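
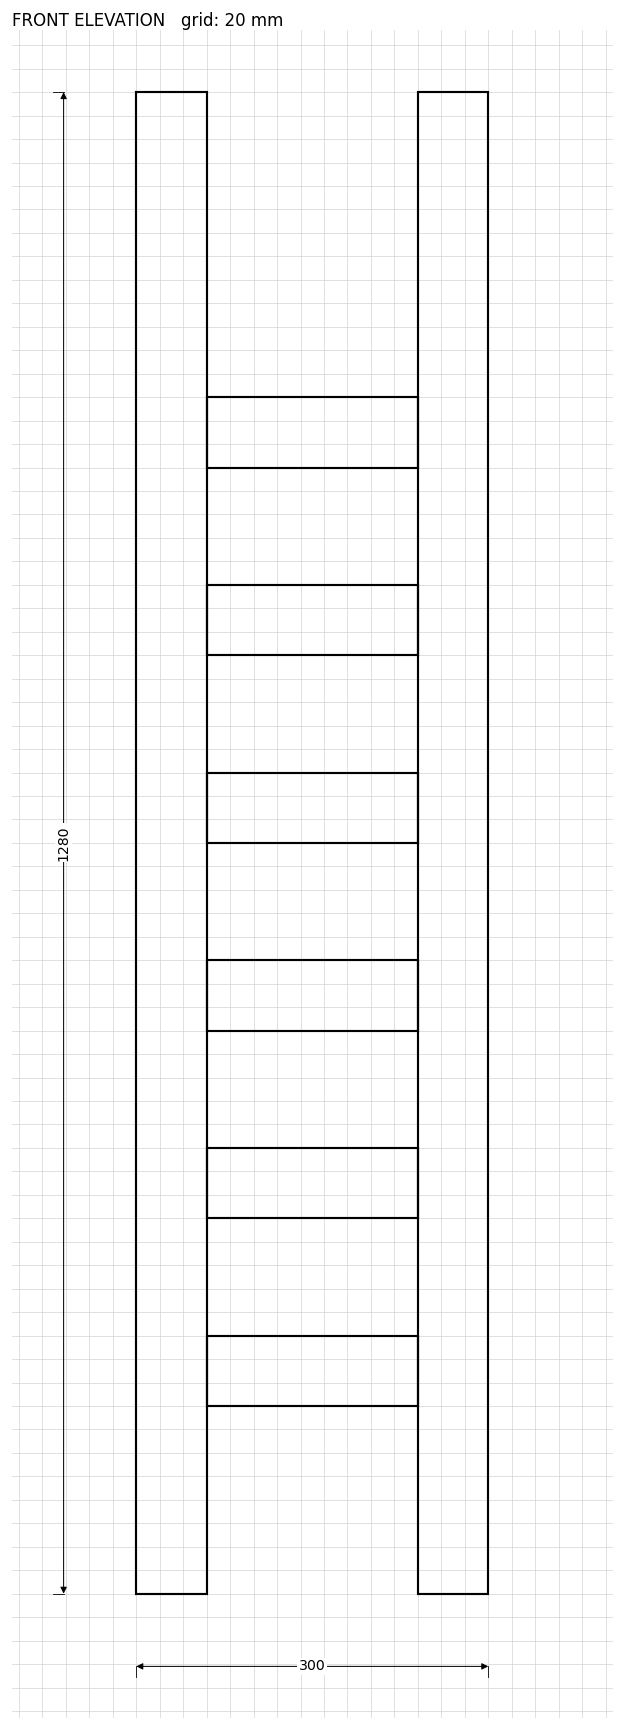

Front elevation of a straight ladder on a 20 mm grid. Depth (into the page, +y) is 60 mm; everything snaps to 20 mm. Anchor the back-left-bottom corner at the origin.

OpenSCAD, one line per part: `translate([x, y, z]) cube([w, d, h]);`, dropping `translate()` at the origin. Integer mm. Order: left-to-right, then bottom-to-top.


cube([60, 60, 1280]);
translate([60, 0, 160]) cube([180, 60, 60]);
translate([60, 0, 320]) cube([180, 60, 60]);
translate([60, 0, 480]) cube([180, 60, 60]);
translate([60, 0, 640]) cube([180, 60, 60]);
translate([60, 0, 800]) cube([180, 60, 60]);
translate([60, 0, 960]) cube([180, 60, 60]);
translate([240, 0, 0]) cube([60, 60, 1280]);


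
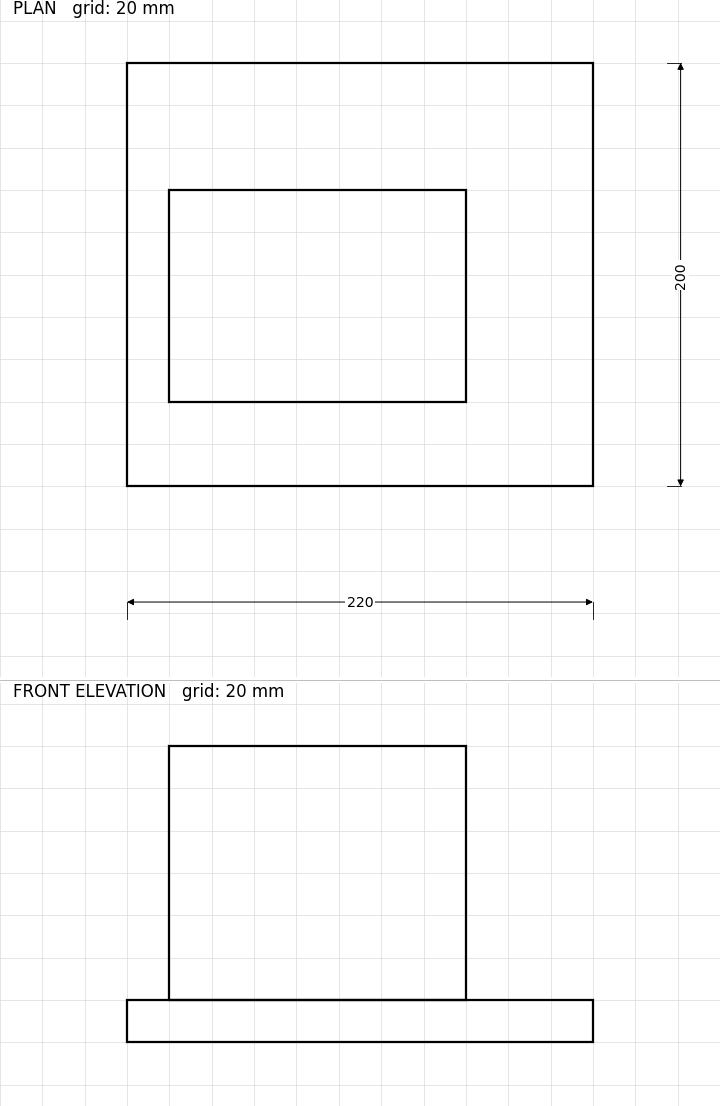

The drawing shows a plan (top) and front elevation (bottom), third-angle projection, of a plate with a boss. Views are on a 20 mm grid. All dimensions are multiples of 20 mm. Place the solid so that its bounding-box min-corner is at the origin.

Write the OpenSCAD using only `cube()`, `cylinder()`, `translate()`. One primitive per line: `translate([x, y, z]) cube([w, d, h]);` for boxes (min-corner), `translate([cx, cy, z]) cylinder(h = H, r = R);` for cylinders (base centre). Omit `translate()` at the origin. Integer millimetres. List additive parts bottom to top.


cube([220, 200, 20]);
translate([20, 40, 20]) cube([140, 100, 120]);


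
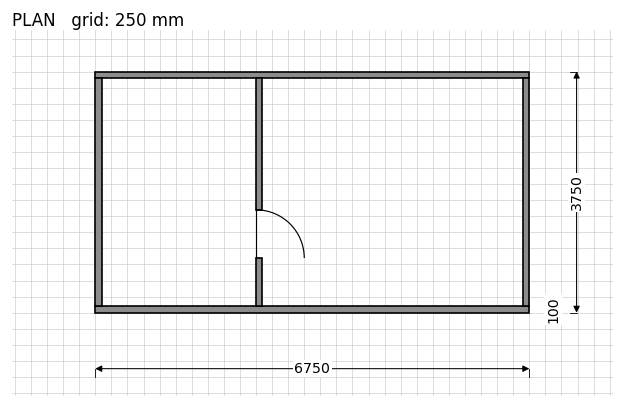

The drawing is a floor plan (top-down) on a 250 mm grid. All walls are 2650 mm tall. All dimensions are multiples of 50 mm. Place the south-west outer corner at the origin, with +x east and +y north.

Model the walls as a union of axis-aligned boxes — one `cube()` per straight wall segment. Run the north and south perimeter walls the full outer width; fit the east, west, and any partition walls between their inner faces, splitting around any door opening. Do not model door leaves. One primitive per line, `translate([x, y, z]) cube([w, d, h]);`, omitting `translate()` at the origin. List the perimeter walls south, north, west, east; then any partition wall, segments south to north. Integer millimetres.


cube([6750, 100, 2650]);
translate([0, 3650, 0]) cube([6750, 100, 2650]);
translate([0, 100, 0]) cube([100, 3550, 2650]);
translate([6650, 100, 0]) cube([100, 3550, 2650]);
translate([2500, 100, 0]) cube([100, 750, 2650]);
translate([2500, 1600, 0]) cube([100, 2050, 2650]);


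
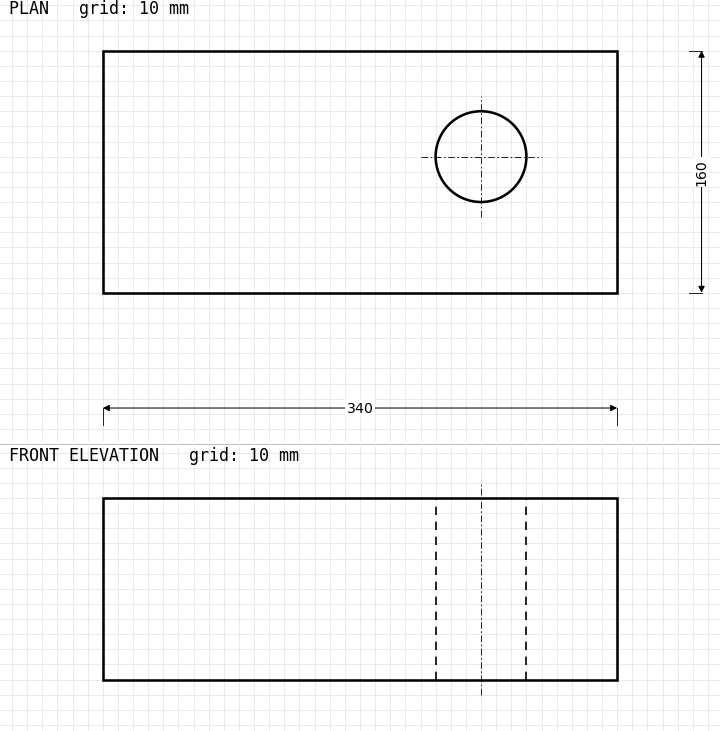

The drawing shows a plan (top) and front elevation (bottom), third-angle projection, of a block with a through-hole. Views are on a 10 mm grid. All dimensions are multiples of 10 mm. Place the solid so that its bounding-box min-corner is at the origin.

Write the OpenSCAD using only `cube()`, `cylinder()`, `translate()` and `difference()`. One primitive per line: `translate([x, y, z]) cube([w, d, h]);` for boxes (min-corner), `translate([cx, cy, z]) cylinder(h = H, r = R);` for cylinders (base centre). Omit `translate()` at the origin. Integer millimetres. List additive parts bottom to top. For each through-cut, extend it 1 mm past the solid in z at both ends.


difference() {
  cube([340, 160, 120]);
  translate([250, 90, -1]) cylinder(h = 122, r = 30);
}


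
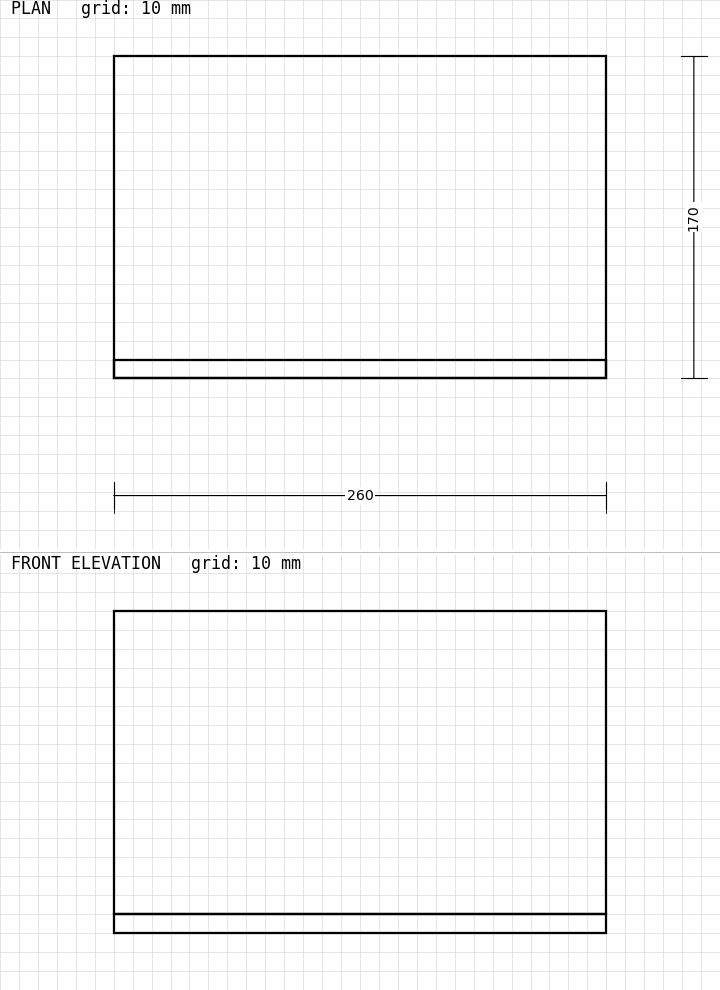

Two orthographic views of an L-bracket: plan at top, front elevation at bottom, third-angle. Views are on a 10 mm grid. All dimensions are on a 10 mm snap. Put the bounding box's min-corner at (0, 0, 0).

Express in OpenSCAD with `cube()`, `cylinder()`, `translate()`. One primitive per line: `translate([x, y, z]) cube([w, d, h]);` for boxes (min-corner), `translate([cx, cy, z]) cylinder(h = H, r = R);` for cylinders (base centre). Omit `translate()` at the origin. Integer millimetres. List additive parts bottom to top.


cube([260, 170, 10]);
translate([0, 0, 10]) cube([260, 10, 160]);


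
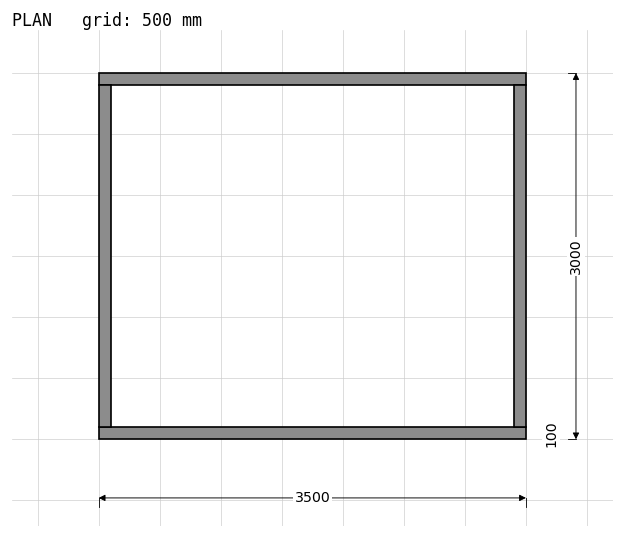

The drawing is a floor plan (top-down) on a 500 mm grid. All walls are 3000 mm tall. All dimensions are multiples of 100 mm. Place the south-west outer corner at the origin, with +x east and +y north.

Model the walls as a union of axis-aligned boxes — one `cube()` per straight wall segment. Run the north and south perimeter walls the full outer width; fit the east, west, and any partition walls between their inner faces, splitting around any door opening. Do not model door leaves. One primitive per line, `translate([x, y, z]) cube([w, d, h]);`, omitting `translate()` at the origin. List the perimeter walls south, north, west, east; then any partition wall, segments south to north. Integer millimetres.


cube([3500, 100, 3000]);
translate([0, 2900, 0]) cube([3500, 100, 3000]);
translate([0, 100, 0]) cube([100, 2800, 3000]);
translate([3400, 100, 0]) cube([100, 2800, 3000]);


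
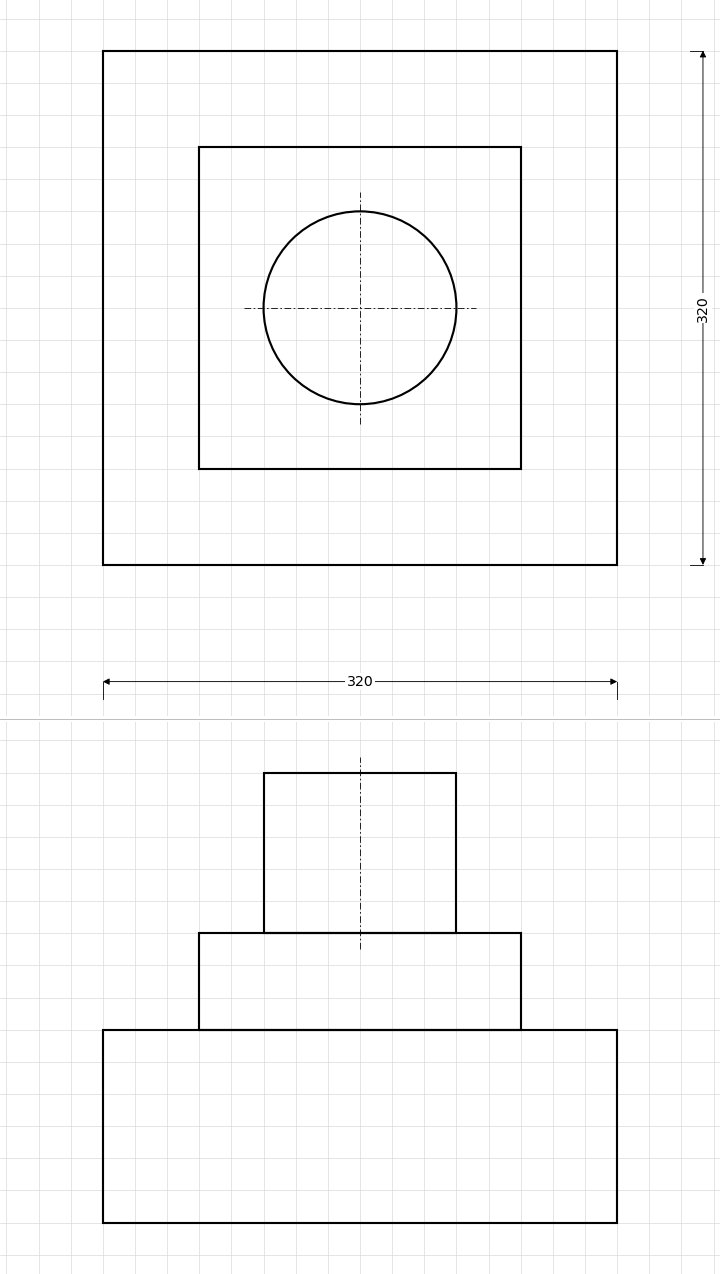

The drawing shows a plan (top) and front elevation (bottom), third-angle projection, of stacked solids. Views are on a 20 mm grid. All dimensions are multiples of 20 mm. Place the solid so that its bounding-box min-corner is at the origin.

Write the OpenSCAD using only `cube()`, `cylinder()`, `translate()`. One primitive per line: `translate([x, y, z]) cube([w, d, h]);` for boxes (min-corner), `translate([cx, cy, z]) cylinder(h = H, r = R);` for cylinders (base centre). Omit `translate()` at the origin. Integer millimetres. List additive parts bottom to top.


cube([320, 320, 120]);
translate([60, 60, 120]) cube([200, 200, 60]);
translate([160, 160, 180]) cylinder(h = 100, r = 60);


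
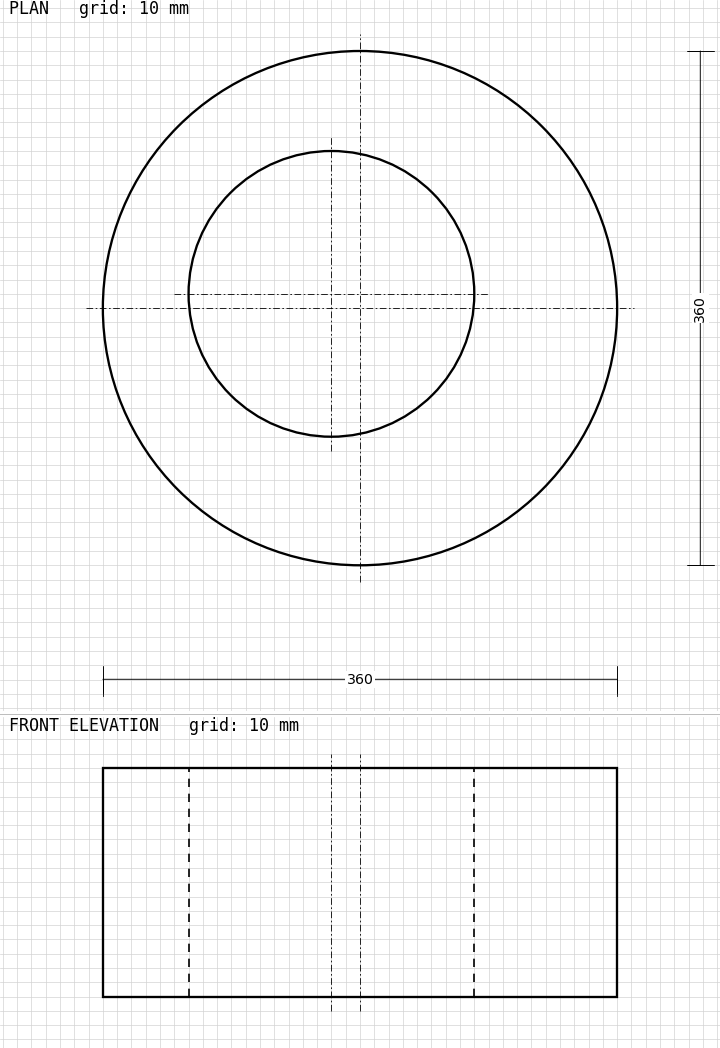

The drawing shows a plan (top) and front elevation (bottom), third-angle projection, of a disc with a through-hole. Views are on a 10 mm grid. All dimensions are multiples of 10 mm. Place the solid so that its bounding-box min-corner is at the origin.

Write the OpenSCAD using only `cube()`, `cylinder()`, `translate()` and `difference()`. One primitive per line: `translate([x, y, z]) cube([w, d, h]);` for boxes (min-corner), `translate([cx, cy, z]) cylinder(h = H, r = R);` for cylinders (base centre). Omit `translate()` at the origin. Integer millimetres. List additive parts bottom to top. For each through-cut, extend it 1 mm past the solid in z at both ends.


difference() {
  translate([180, 180, 0]) cylinder(h = 160, r = 180);
  translate([160, 190, -1]) cylinder(h = 162, r = 100);
}


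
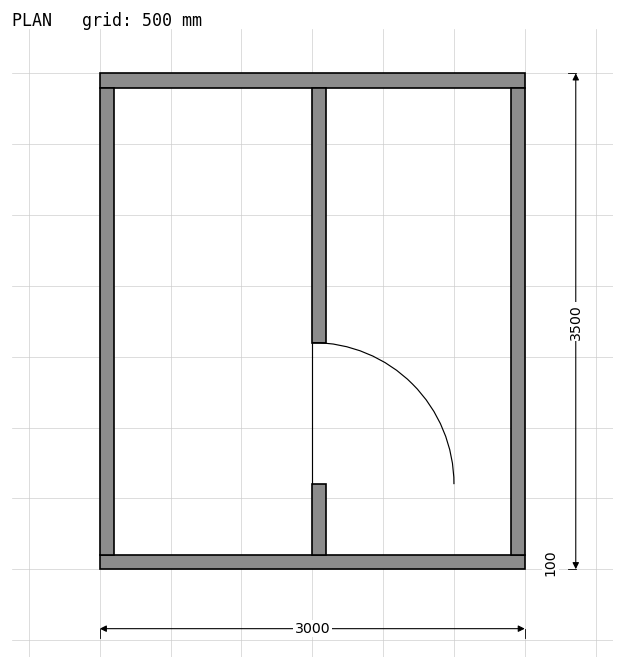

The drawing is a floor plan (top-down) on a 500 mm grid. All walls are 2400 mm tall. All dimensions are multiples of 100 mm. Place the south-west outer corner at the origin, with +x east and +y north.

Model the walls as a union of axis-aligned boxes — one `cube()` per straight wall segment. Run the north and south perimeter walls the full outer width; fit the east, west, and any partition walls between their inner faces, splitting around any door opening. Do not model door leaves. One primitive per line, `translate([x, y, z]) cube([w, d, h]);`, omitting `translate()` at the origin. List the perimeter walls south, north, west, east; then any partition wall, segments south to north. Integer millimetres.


cube([3000, 100, 2400]);
translate([0, 3400, 0]) cube([3000, 100, 2400]);
translate([0, 100, 0]) cube([100, 3300, 2400]);
translate([2900, 100, 0]) cube([100, 3300, 2400]);
translate([1500, 100, 0]) cube([100, 500, 2400]);
translate([1500, 1600, 0]) cube([100, 1800, 2400]);


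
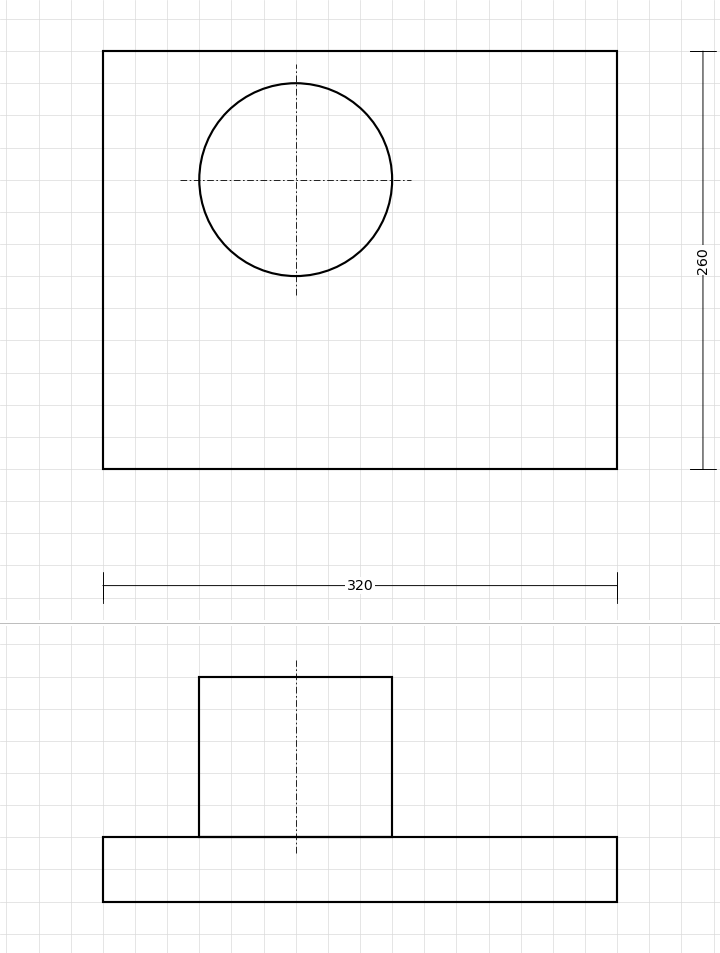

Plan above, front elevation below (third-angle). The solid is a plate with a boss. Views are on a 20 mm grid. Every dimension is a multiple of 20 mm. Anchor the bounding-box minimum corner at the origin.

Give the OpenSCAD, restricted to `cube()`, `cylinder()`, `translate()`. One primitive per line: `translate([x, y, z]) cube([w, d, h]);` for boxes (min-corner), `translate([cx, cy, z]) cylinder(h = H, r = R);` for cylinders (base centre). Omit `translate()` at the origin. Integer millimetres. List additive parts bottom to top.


cube([320, 260, 40]);
translate([120, 180, 40]) cylinder(h = 100, r = 60);


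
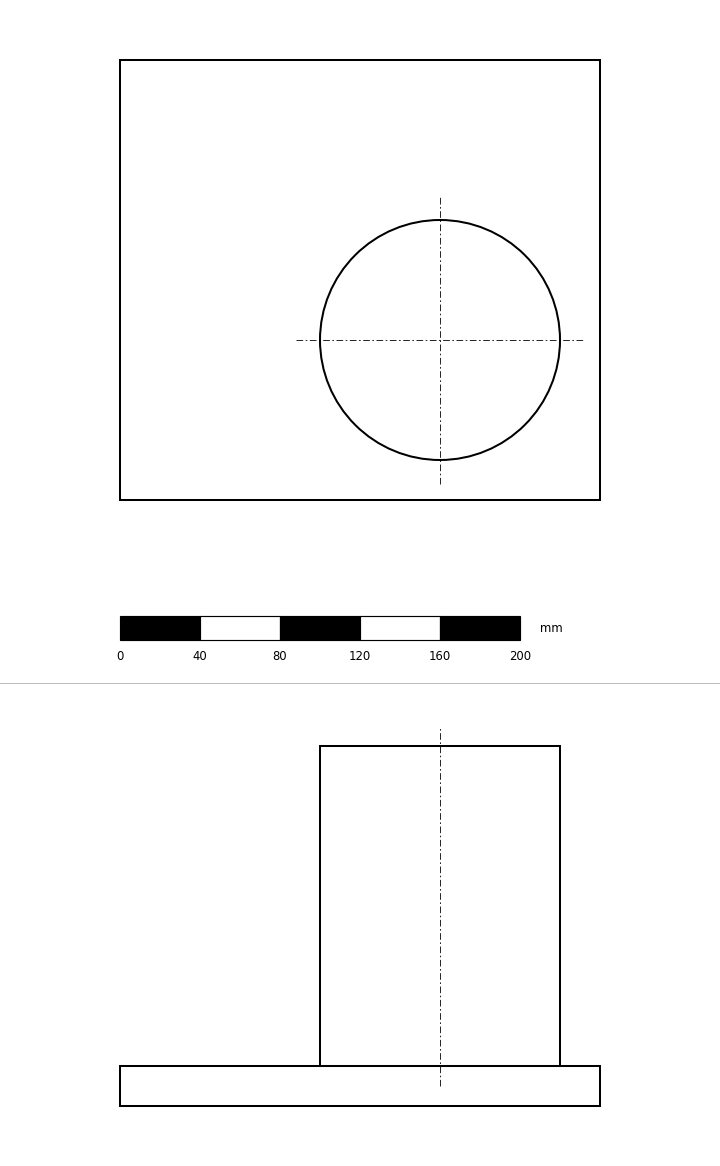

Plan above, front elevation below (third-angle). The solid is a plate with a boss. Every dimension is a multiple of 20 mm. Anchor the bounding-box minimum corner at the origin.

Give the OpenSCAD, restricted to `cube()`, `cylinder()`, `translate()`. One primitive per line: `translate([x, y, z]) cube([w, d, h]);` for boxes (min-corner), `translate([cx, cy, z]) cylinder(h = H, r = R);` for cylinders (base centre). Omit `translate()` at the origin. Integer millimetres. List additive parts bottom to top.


cube([240, 220, 20]);
translate([160, 80, 20]) cylinder(h = 160, r = 60);


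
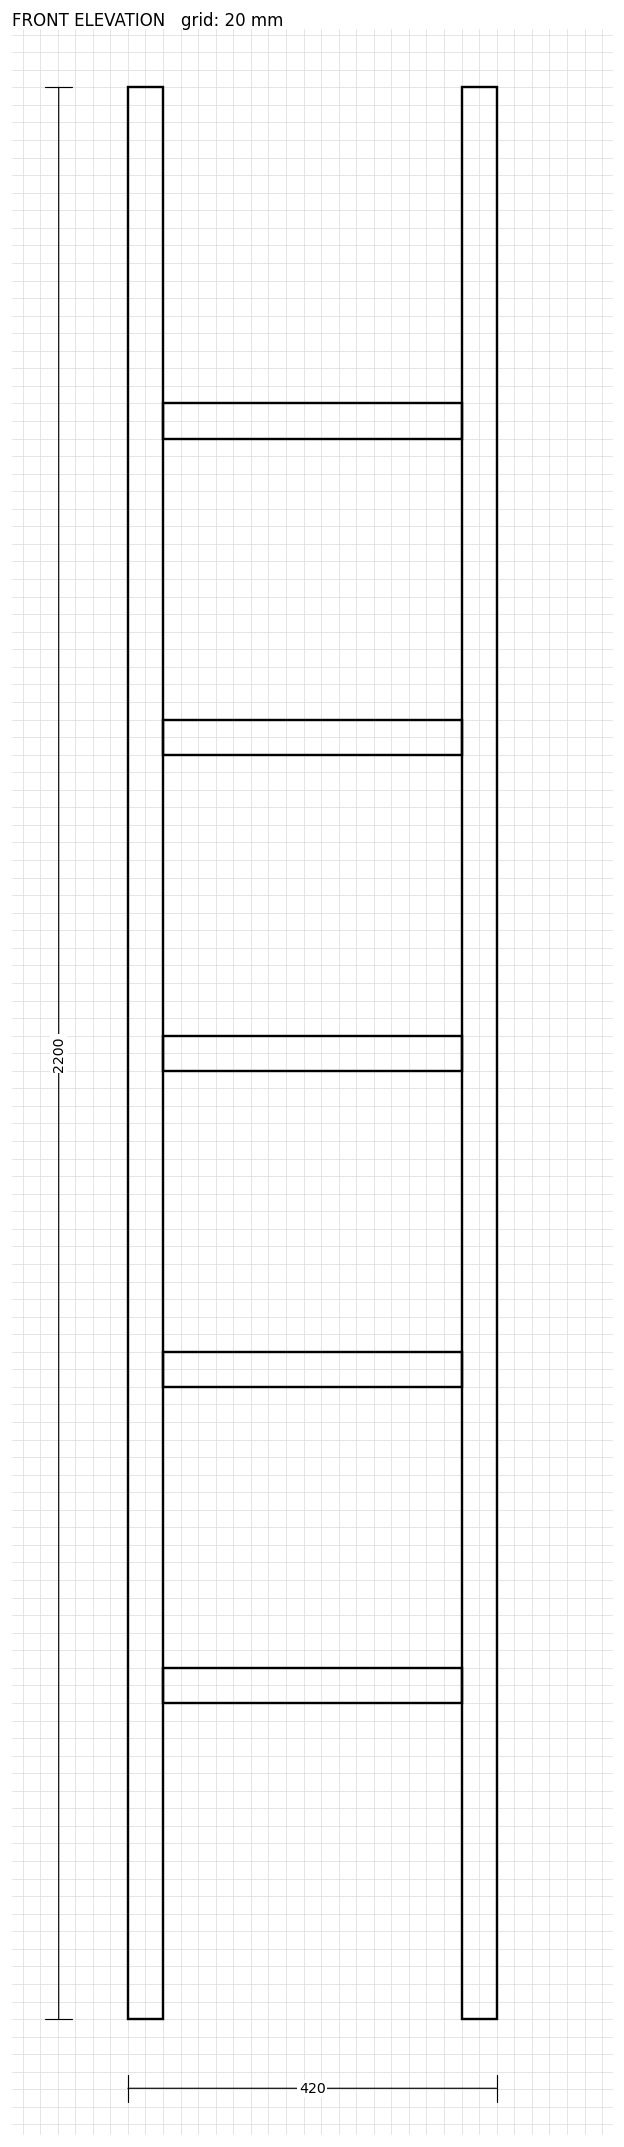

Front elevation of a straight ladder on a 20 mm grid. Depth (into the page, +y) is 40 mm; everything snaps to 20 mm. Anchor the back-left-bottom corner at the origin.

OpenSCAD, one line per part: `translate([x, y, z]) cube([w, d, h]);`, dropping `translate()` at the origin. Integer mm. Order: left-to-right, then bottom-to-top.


cube([40, 40, 2200]);
translate([40, 0, 360]) cube([340, 40, 40]);
translate([40, 0, 720]) cube([340, 40, 40]);
translate([40, 0, 1080]) cube([340, 40, 40]);
translate([40, 0, 1440]) cube([340, 40, 40]);
translate([40, 0, 1800]) cube([340, 40, 40]);
translate([380, 0, 0]) cube([40, 40, 2200]);


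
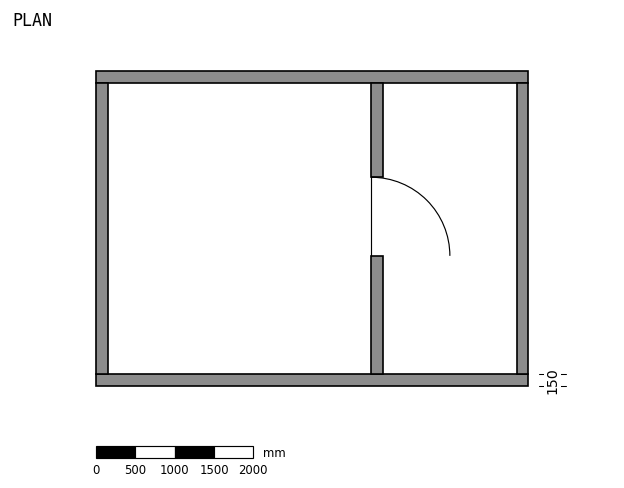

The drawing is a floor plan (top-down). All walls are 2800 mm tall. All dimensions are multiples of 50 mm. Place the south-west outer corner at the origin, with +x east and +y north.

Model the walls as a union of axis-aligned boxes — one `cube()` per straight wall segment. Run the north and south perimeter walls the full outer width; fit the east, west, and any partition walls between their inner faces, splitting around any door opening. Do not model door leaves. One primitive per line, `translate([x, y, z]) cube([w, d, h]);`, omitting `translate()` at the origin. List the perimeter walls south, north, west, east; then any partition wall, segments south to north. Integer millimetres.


cube([5500, 150, 2800]);
translate([0, 3850, 0]) cube([5500, 150, 2800]);
translate([0, 150, 0]) cube([150, 3700, 2800]);
translate([5350, 150, 0]) cube([150, 3700, 2800]);
translate([3500, 150, 0]) cube([150, 1500, 2800]);
translate([3500, 2650, 0]) cube([150, 1200, 2800]);


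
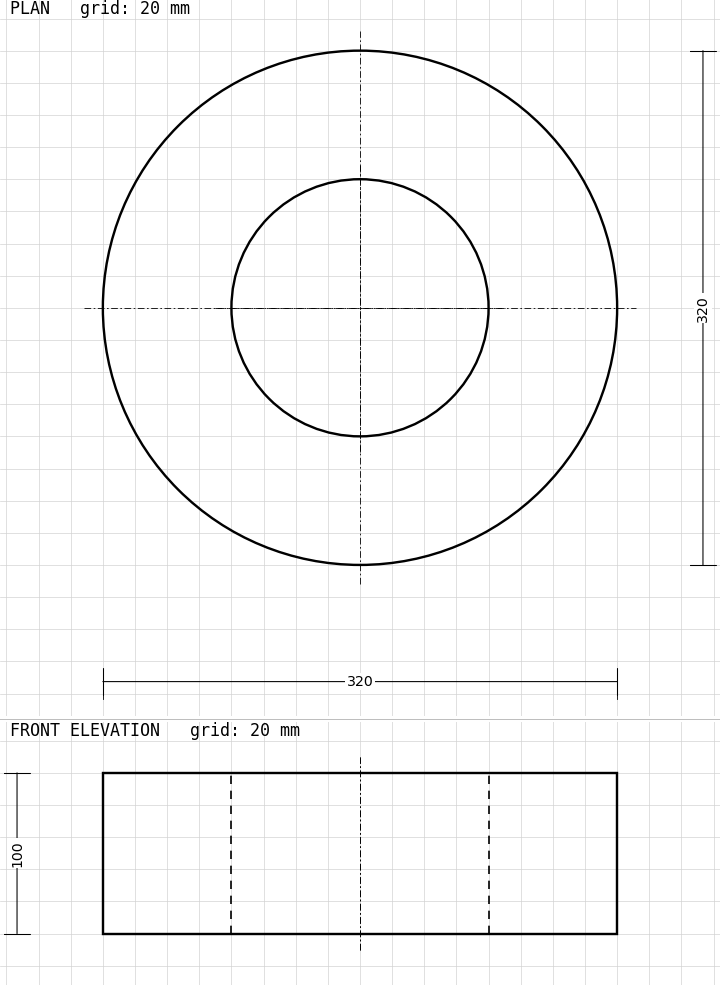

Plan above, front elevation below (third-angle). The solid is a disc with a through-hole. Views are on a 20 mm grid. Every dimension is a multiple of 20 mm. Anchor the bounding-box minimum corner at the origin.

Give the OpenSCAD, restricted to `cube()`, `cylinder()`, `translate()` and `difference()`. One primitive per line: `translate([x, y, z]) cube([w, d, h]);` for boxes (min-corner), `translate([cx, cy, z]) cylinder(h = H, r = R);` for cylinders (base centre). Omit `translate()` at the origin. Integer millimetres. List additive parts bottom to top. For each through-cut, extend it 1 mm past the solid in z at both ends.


difference() {
  translate([160, 160, 0]) cylinder(h = 100, r = 160);
  translate([160, 160, -1]) cylinder(h = 102, r = 80);
}


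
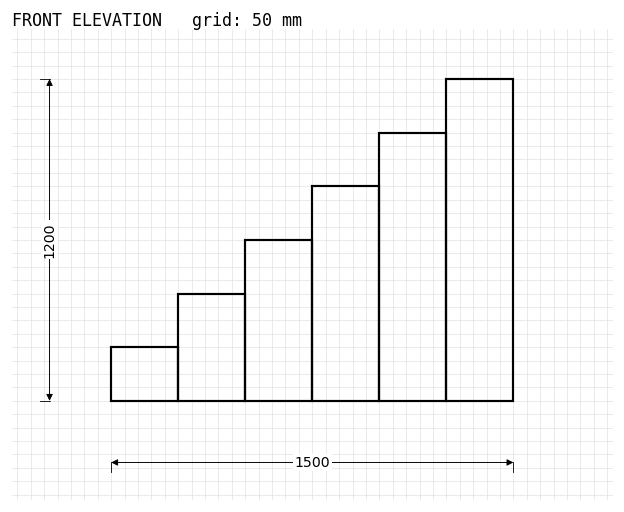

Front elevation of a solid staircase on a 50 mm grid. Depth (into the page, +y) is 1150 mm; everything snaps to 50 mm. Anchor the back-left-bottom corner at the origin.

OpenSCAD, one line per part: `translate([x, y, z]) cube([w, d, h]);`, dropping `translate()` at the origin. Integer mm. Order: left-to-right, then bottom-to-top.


cube([250, 1150, 200]);
translate([250, 0, 0]) cube([250, 1150, 400]);
translate([500, 0, 0]) cube([250, 1150, 600]);
translate([750, 0, 0]) cube([250, 1150, 800]);
translate([1000, 0, 0]) cube([250, 1150, 1000]);
translate([1250, 0, 0]) cube([250, 1150, 1200]);


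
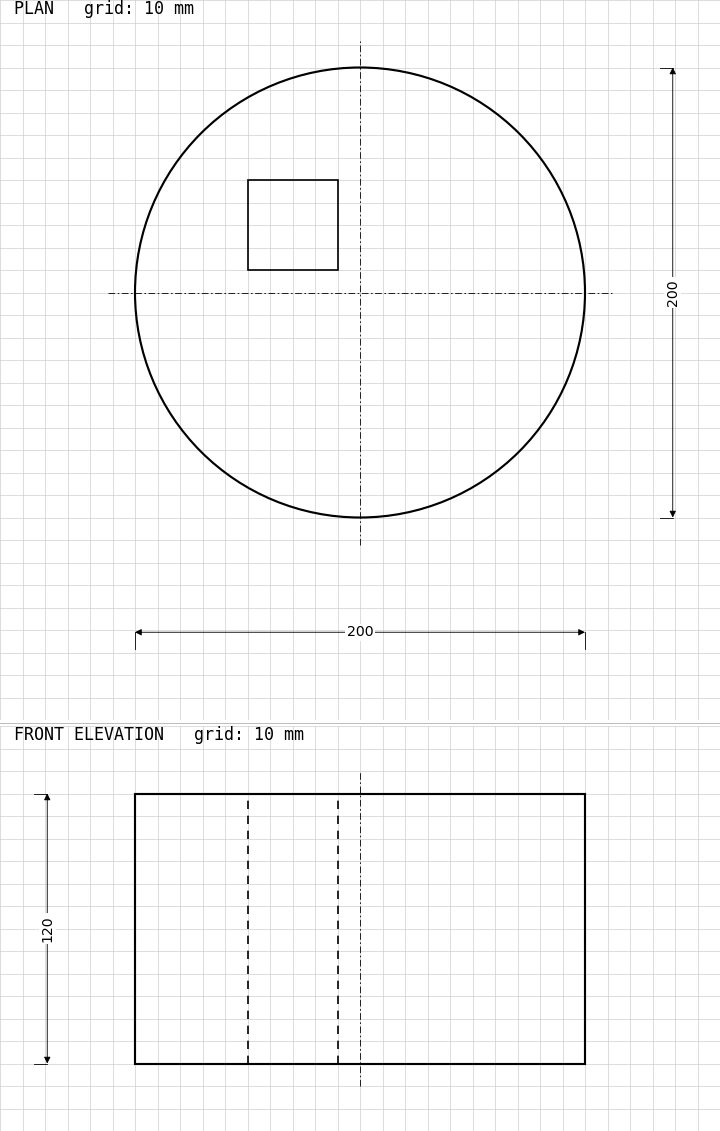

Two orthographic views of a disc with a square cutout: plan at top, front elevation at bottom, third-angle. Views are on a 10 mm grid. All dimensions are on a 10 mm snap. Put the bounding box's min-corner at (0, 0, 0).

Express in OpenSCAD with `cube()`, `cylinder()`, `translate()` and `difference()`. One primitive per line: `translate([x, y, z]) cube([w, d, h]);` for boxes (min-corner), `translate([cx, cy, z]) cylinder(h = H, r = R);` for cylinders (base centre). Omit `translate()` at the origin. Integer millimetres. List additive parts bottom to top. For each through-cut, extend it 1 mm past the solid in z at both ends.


difference() {
  translate([100, 100, 0]) cylinder(h = 120, r = 100);
  translate([50, 110, -1]) cube([40, 40, 122]);
}


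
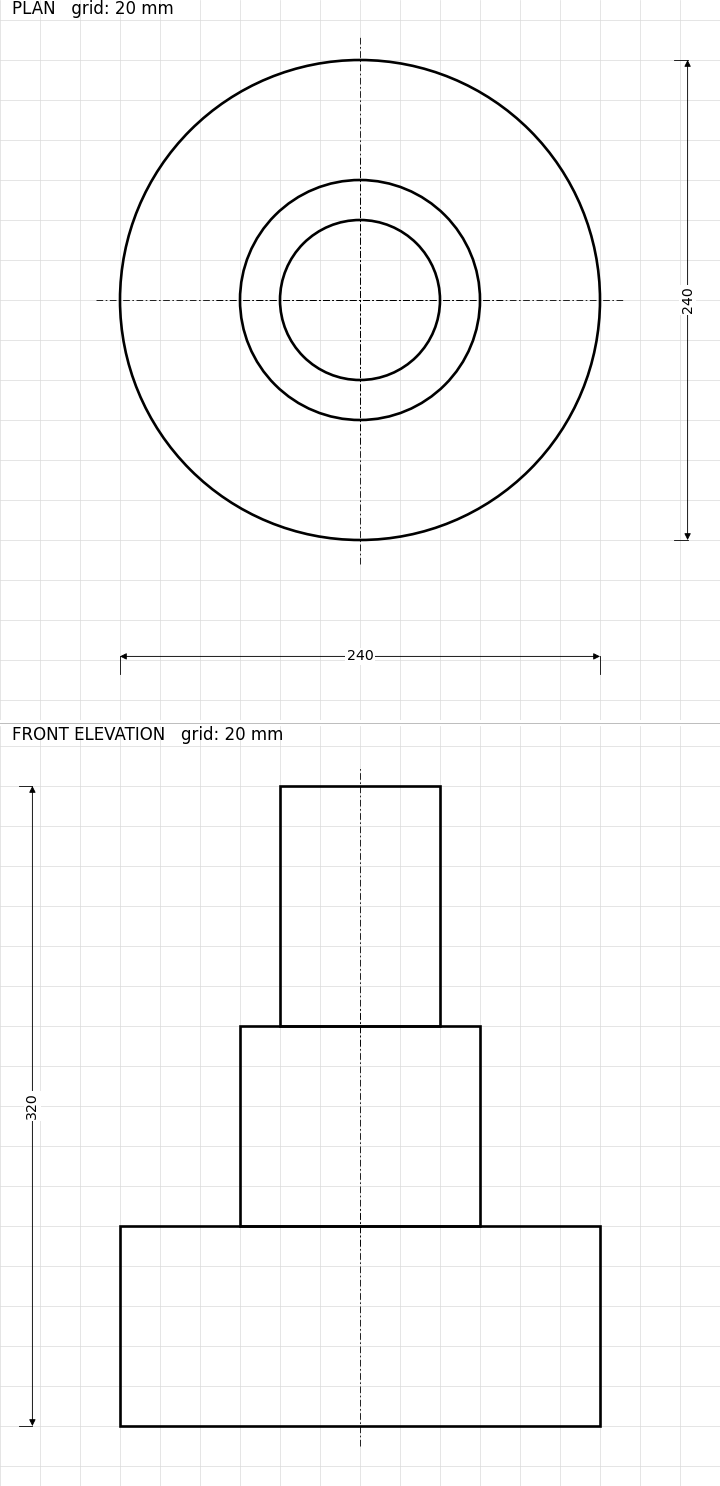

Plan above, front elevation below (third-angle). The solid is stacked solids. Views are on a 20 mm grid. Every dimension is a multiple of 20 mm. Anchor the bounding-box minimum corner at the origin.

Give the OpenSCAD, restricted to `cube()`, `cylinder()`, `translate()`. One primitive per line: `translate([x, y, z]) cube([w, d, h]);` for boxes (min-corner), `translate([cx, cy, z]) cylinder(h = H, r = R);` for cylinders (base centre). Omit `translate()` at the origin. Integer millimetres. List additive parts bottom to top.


translate([120, 120, 0]) cylinder(h = 100, r = 120);
translate([120, 120, 100]) cylinder(h = 100, r = 60);
translate([120, 120, 200]) cylinder(h = 120, r = 40);


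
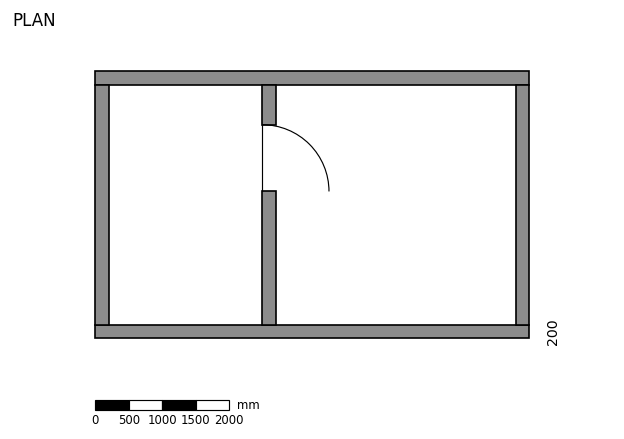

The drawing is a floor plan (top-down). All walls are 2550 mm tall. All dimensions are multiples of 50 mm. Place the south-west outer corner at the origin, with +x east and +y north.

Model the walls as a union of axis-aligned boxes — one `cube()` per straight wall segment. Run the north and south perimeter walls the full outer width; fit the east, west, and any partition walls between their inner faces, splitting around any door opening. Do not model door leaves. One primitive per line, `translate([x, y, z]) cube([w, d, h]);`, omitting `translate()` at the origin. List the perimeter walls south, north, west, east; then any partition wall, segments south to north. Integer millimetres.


cube([6500, 200, 2550]);
translate([0, 3800, 0]) cube([6500, 200, 2550]);
translate([0, 200, 0]) cube([200, 3600, 2550]);
translate([6300, 200, 0]) cube([200, 3600, 2550]);
translate([2500, 200, 0]) cube([200, 2000, 2550]);
translate([2500, 3200, 0]) cube([200, 600, 2550]);


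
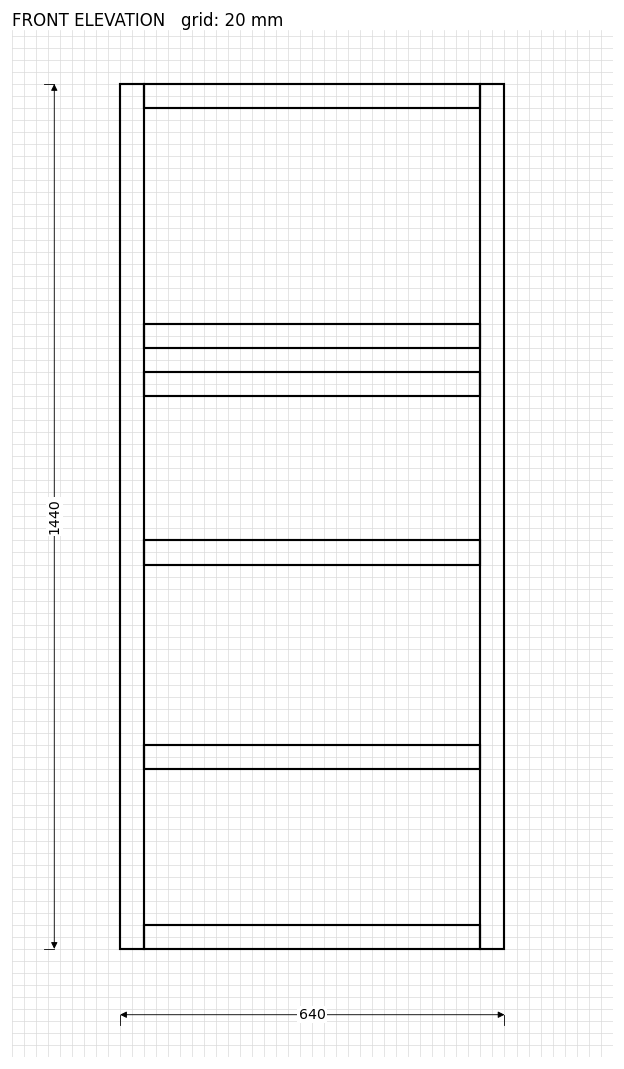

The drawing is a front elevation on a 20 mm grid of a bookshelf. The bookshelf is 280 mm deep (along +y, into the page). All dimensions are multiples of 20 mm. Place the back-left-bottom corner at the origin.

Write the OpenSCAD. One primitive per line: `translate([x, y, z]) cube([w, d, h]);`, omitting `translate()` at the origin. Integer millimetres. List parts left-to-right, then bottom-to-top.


cube([40, 280, 1440]);
translate([40, 0, 0]) cube([560, 280, 40]);
translate([40, 0, 300]) cube([560, 280, 40]);
translate([40, 0, 640]) cube([560, 280, 40]);
translate([40, 0, 920]) cube([560, 280, 40]);
translate([40, 0, 1000]) cube([560, 280, 40]);
translate([40, 0, 1400]) cube([560, 280, 40]);
translate([600, 0, 0]) cube([40, 280, 1440]);


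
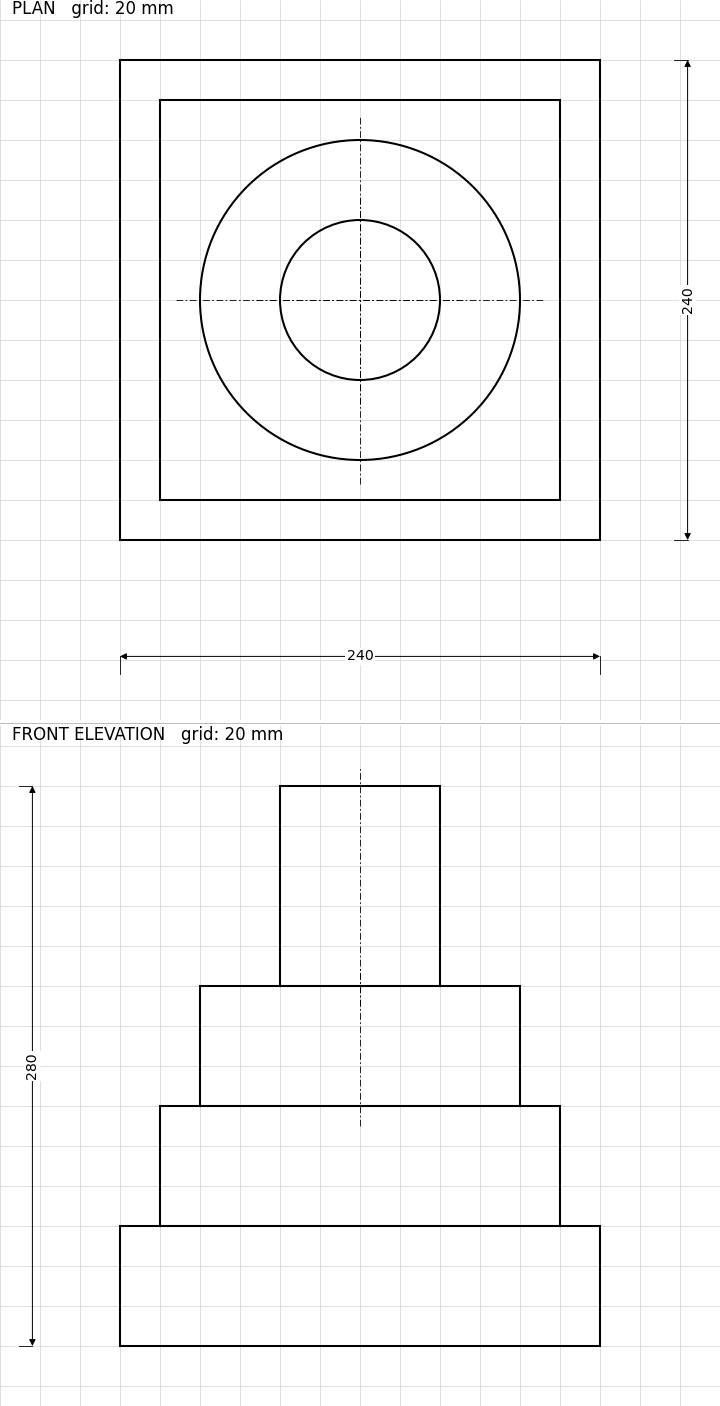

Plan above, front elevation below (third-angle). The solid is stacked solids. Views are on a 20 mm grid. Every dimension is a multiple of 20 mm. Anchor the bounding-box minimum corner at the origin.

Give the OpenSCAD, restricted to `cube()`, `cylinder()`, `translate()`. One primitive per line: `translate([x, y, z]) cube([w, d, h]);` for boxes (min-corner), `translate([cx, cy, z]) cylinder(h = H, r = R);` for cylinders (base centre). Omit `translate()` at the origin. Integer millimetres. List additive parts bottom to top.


cube([240, 240, 60]);
translate([20, 20, 60]) cube([200, 200, 60]);
translate([120, 120, 120]) cylinder(h = 60, r = 80);
translate([120, 120, 180]) cylinder(h = 100, r = 40);


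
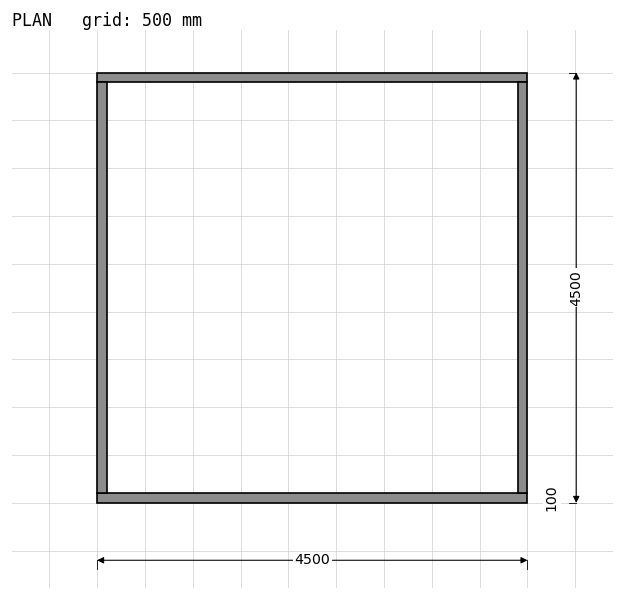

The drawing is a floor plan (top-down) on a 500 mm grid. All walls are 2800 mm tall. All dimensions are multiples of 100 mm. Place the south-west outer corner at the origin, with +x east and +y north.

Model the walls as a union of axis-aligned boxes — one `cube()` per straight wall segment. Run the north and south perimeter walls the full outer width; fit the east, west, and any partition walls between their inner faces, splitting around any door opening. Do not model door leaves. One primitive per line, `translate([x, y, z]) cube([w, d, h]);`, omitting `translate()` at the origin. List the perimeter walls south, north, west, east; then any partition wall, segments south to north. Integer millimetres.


cube([4500, 100, 2800]);
translate([0, 4400, 0]) cube([4500, 100, 2800]);
translate([0, 100, 0]) cube([100, 4300, 2800]);
translate([4400, 100, 0]) cube([100, 4300, 2800]);


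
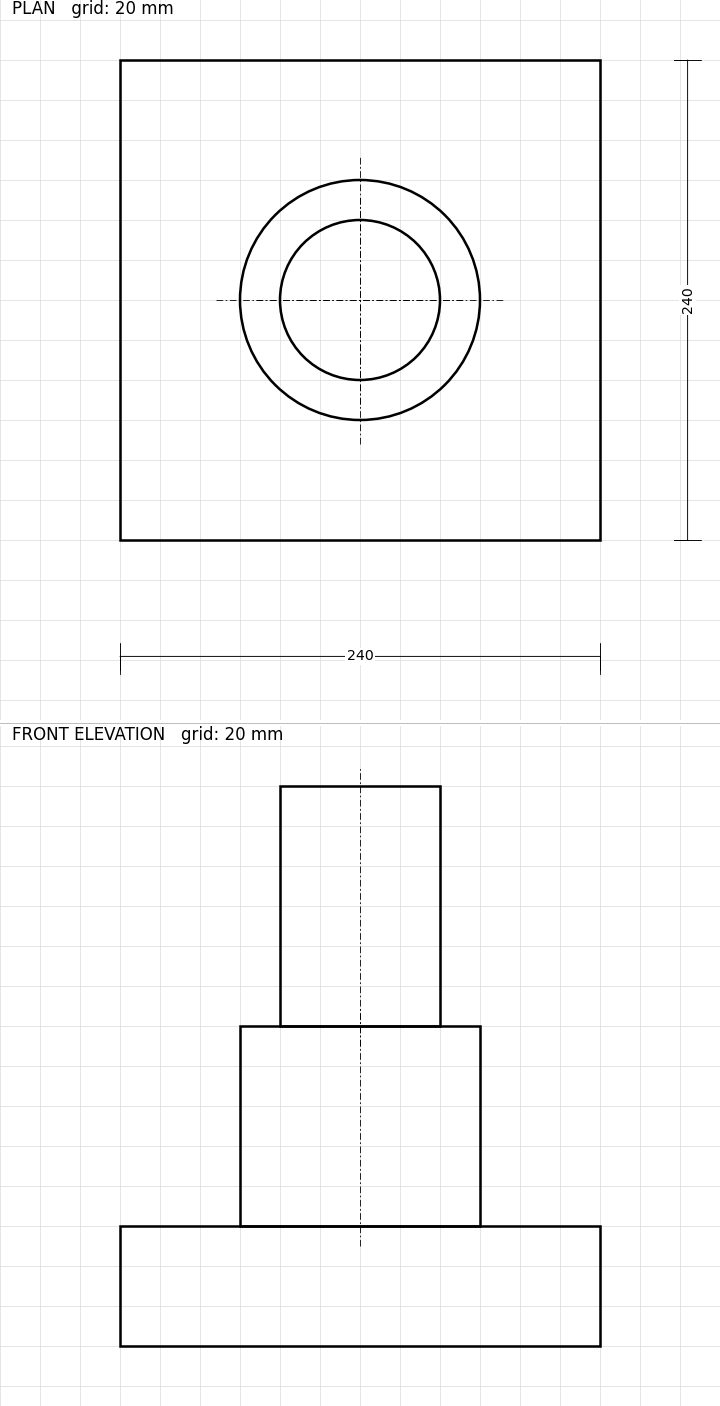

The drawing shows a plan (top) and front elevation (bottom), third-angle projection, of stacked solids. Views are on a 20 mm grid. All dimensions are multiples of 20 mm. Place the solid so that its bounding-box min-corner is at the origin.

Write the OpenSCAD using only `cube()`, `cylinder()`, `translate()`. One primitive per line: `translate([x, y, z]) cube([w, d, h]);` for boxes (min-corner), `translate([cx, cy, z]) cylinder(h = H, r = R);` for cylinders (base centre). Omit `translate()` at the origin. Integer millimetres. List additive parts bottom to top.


cube([240, 240, 60]);
translate([120, 120, 60]) cylinder(h = 100, r = 60);
translate([120, 120, 160]) cylinder(h = 120, r = 40);


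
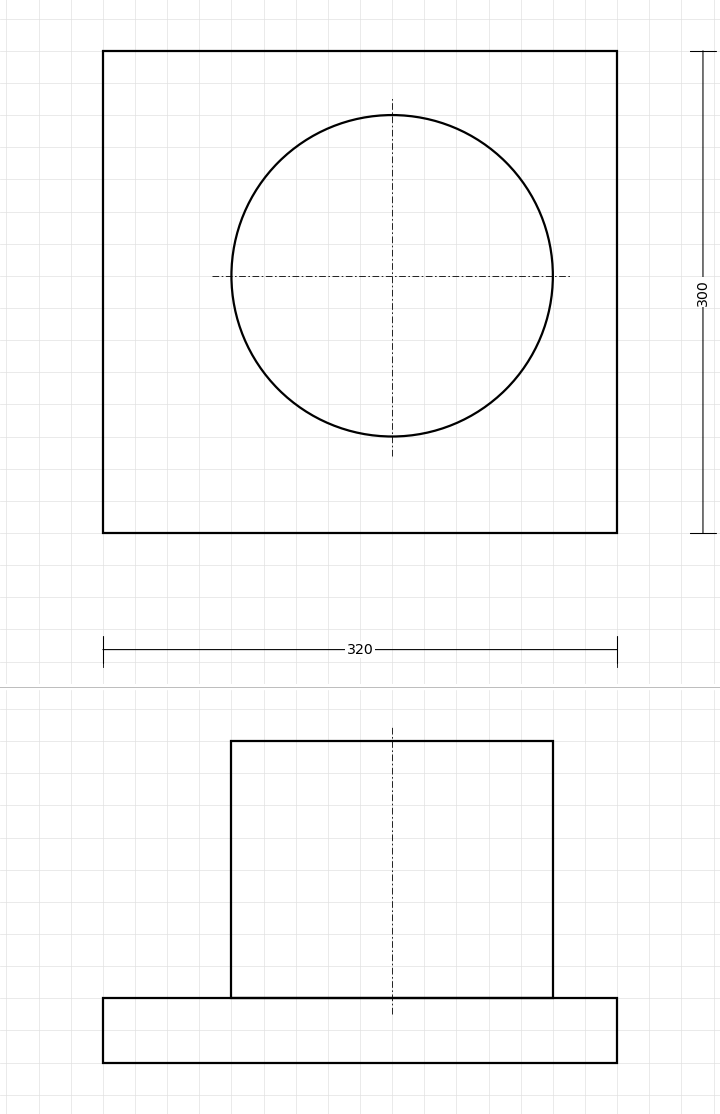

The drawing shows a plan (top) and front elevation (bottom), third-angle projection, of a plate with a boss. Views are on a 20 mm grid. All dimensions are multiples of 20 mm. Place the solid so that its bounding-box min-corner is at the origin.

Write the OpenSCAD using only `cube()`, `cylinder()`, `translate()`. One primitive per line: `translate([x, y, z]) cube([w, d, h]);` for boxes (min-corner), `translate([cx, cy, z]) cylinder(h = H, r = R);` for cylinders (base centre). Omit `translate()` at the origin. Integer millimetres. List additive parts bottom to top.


cube([320, 300, 40]);
translate([180, 160, 40]) cylinder(h = 160, r = 100);


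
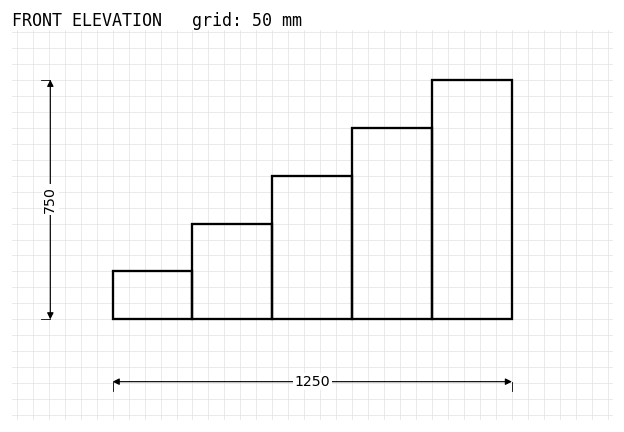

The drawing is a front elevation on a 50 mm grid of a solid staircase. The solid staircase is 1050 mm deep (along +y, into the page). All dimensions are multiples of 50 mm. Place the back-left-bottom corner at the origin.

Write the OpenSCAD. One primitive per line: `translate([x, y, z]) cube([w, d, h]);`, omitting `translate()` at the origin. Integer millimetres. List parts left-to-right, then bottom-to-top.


cube([250, 1050, 150]);
translate([250, 0, 0]) cube([250, 1050, 300]);
translate([500, 0, 0]) cube([250, 1050, 450]);
translate([750, 0, 0]) cube([250, 1050, 600]);
translate([1000, 0, 0]) cube([250, 1050, 750]);


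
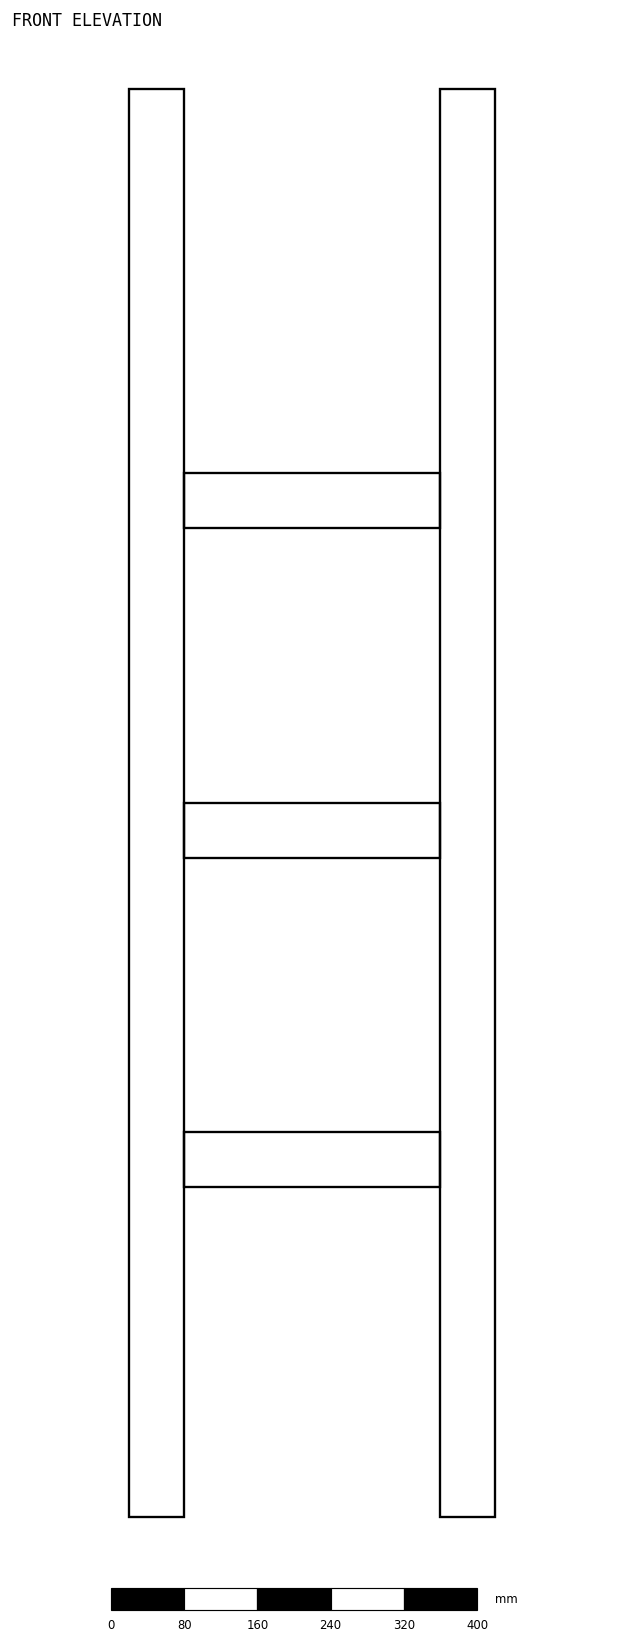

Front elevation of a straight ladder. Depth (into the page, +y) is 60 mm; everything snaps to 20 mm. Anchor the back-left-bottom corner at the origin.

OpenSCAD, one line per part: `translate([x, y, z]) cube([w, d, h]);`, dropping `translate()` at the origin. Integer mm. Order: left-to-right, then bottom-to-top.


cube([60, 60, 1560]);
translate([60, 0, 360]) cube([280, 60, 60]);
translate([60, 0, 720]) cube([280, 60, 60]);
translate([60, 0, 1080]) cube([280, 60, 60]);
translate([340, 0, 0]) cube([60, 60, 1560]);


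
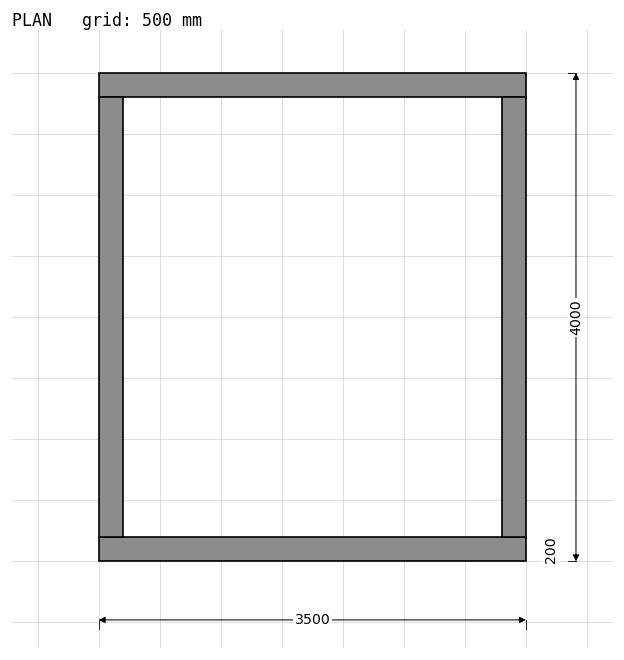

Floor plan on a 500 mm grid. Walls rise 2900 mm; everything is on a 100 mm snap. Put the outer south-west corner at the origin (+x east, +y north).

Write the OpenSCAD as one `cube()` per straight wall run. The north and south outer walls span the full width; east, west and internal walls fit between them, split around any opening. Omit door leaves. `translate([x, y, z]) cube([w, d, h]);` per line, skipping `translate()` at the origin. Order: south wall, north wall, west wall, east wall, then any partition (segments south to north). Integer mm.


cube([3500, 200, 2900]);
translate([0, 3800, 0]) cube([3500, 200, 2900]);
translate([0, 200, 0]) cube([200, 3600, 2900]);
translate([3300, 200, 0]) cube([200, 3600, 2900]);


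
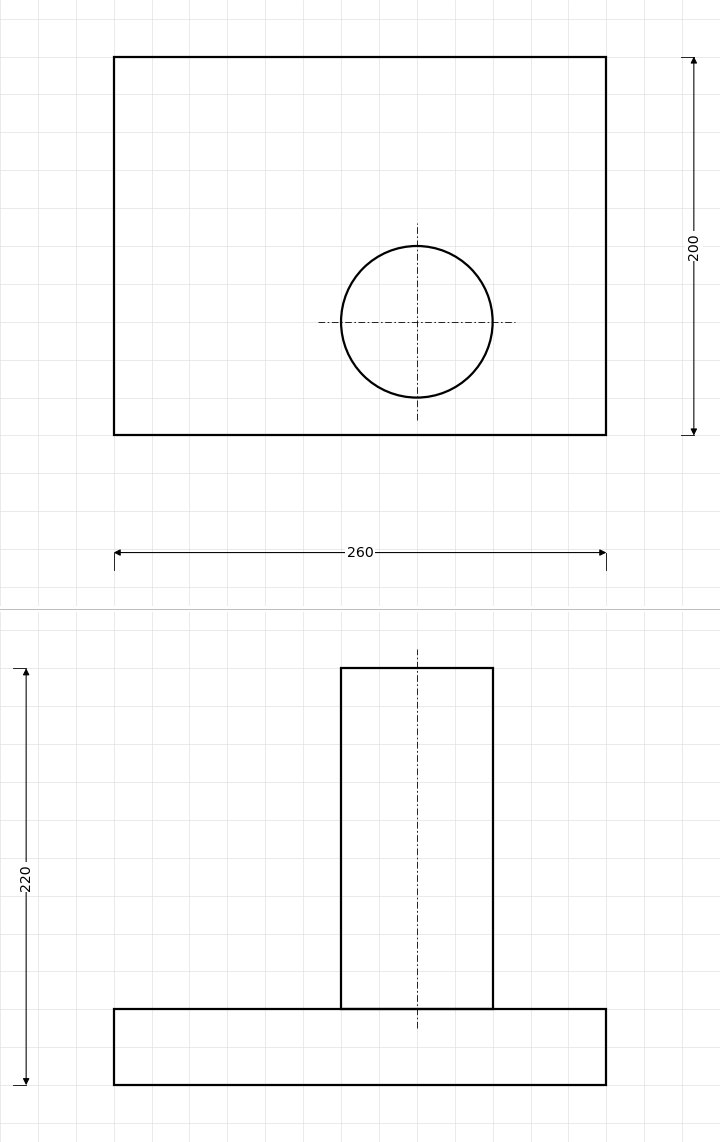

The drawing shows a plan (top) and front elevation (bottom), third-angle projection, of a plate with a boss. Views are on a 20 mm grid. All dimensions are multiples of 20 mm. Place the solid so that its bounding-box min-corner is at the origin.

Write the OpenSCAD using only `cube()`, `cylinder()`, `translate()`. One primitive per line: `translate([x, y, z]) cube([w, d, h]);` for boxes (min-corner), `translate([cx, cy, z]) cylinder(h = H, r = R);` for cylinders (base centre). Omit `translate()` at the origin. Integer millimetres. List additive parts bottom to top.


cube([260, 200, 40]);
translate([160, 60, 40]) cylinder(h = 180, r = 40);


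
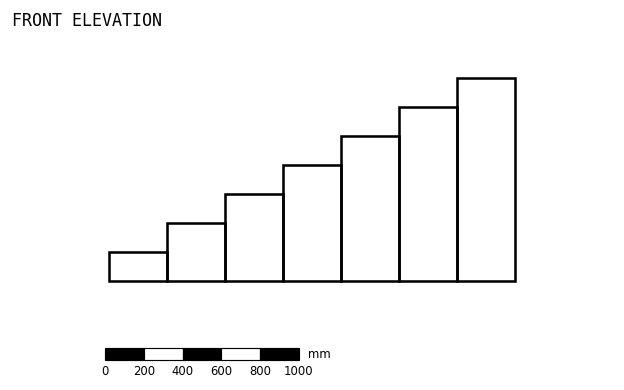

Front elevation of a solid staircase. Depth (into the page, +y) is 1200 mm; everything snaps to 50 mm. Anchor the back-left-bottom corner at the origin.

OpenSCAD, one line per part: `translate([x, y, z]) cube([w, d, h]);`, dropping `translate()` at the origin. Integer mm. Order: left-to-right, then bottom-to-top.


cube([300, 1200, 150]);
translate([300, 0, 0]) cube([300, 1200, 300]);
translate([600, 0, 0]) cube([300, 1200, 450]);
translate([900, 0, 0]) cube([300, 1200, 600]);
translate([1200, 0, 0]) cube([300, 1200, 750]);
translate([1500, 0, 0]) cube([300, 1200, 900]);
translate([1800, 0, 0]) cube([300, 1200, 1050]);


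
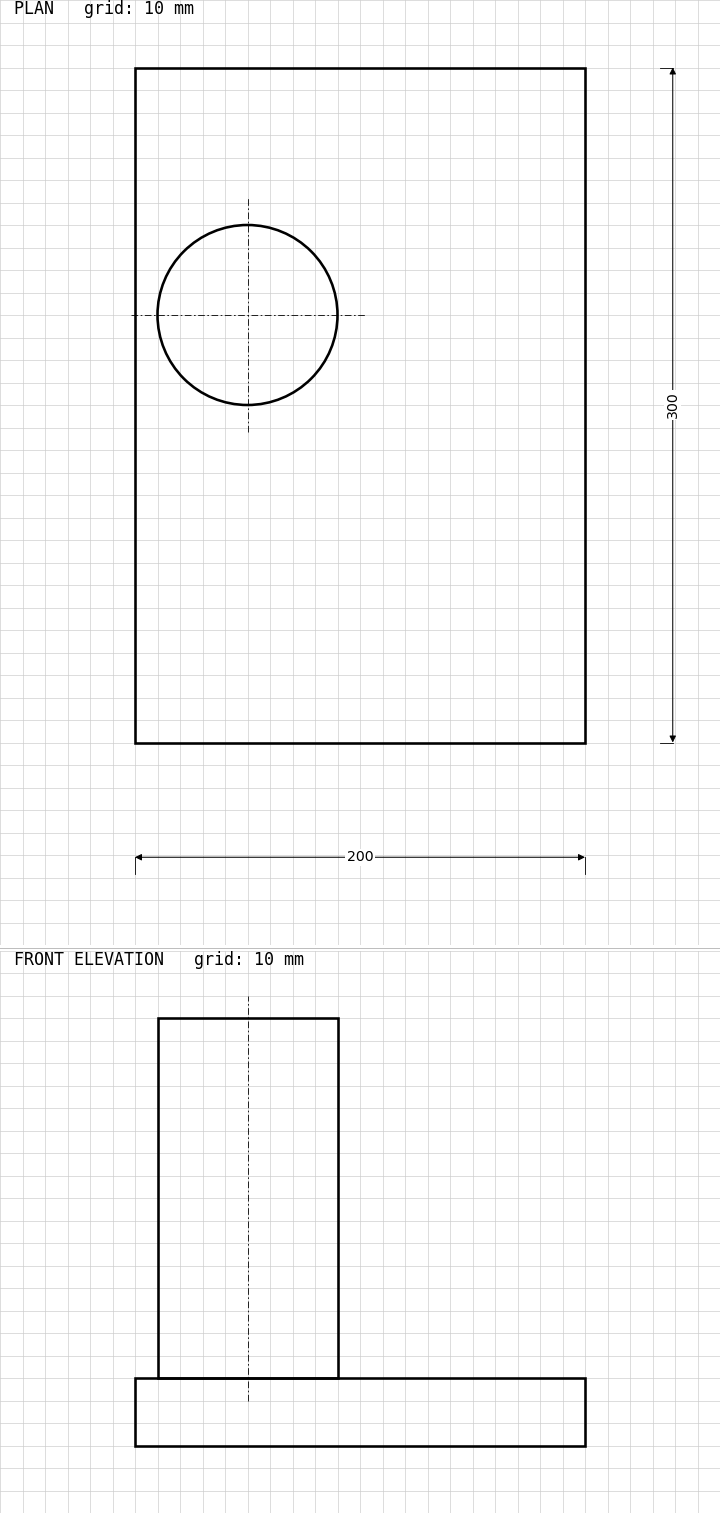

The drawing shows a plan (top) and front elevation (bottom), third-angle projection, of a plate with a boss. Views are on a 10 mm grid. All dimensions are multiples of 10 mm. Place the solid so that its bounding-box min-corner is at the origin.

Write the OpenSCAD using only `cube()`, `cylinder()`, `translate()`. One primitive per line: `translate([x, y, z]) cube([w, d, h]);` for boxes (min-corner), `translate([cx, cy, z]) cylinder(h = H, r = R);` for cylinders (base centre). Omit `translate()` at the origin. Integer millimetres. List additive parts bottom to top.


cube([200, 300, 30]);
translate([50, 190, 30]) cylinder(h = 160, r = 40);


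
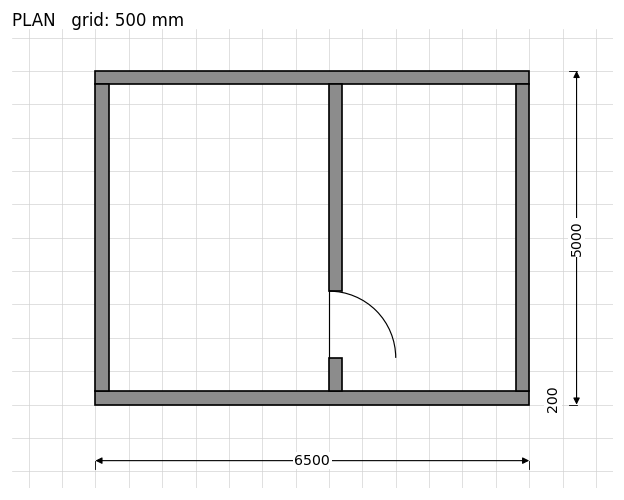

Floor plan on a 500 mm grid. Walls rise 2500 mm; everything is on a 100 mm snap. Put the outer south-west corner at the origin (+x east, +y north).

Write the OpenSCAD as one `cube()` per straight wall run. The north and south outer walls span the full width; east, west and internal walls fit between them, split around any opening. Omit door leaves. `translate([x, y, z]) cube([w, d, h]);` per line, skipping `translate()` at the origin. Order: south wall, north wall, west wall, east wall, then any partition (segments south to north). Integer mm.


cube([6500, 200, 2500]);
translate([0, 4800, 0]) cube([6500, 200, 2500]);
translate([0, 200, 0]) cube([200, 4600, 2500]);
translate([6300, 200, 0]) cube([200, 4600, 2500]);
translate([3500, 200, 0]) cube([200, 500, 2500]);
translate([3500, 1700, 0]) cube([200, 3100, 2500]);


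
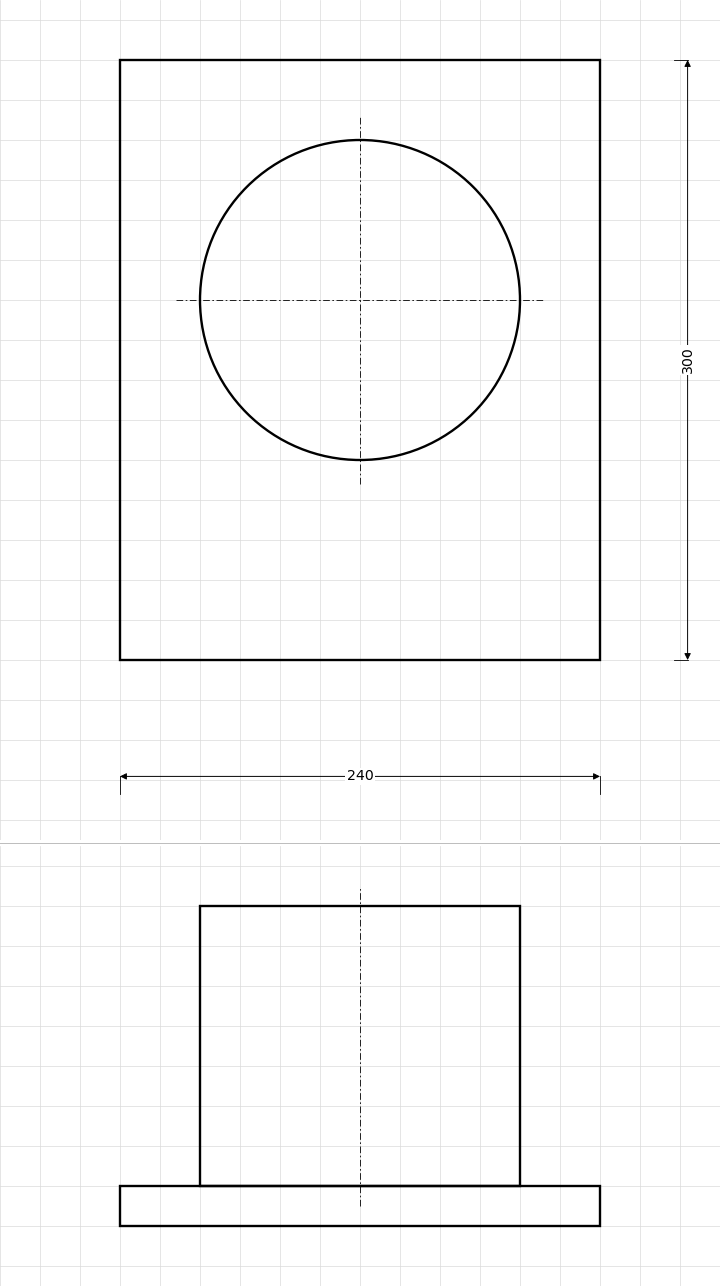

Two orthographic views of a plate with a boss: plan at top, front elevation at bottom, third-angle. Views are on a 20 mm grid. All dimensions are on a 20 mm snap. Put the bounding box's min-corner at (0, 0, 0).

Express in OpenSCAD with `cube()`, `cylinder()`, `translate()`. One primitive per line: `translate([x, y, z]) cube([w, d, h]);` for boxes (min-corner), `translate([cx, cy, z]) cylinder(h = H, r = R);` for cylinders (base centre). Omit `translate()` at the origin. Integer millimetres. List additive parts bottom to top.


cube([240, 300, 20]);
translate([120, 180, 20]) cylinder(h = 140, r = 80);


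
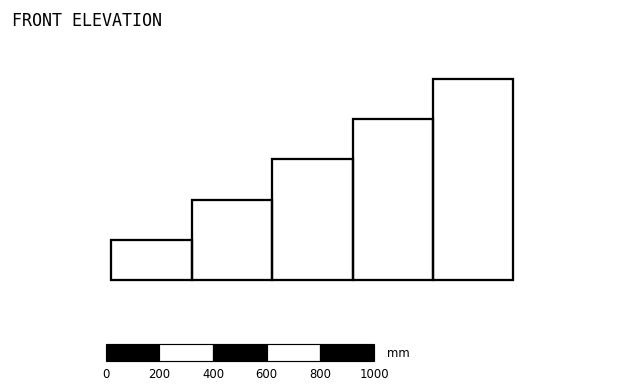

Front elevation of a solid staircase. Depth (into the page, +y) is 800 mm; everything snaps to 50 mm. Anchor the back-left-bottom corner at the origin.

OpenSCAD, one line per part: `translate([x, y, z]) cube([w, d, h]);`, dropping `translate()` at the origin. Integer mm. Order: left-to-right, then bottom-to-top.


cube([300, 800, 150]);
translate([300, 0, 0]) cube([300, 800, 300]);
translate([600, 0, 0]) cube([300, 800, 450]);
translate([900, 0, 0]) cube([300, 800, 600]);
translate([1200, 0, 0]) cube([300, 800, 750]);


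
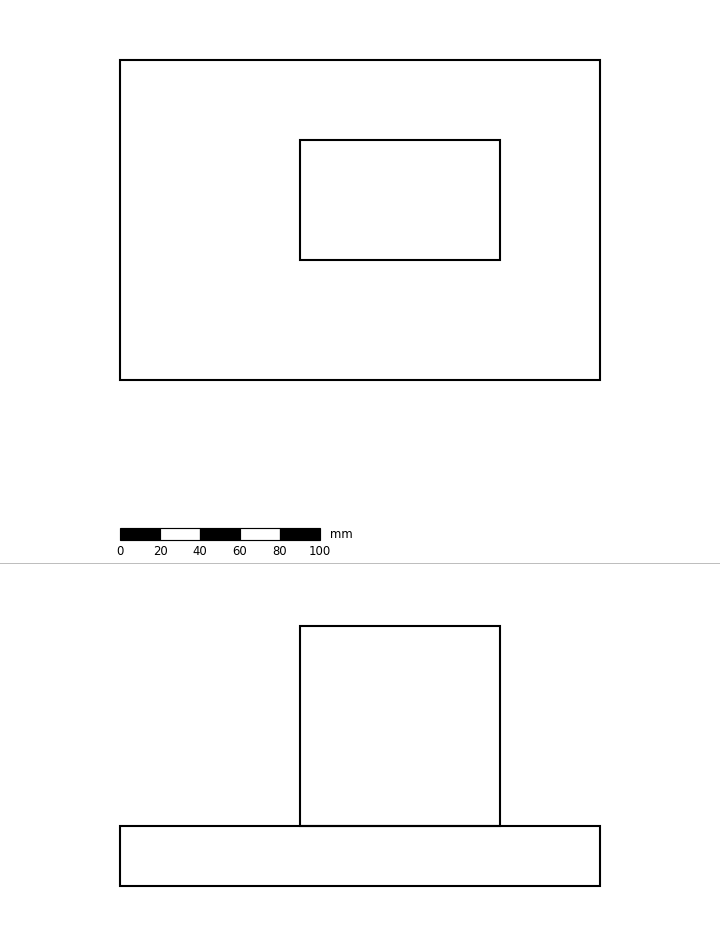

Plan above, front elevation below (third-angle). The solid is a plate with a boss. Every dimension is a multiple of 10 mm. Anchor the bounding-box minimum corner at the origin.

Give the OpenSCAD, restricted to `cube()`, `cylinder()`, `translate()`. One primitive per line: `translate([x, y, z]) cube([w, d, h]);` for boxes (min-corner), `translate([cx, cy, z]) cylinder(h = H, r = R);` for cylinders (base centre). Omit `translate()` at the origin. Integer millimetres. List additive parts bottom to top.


cube([240, 160, 30]);
translate([90, 60, 30]) cube([100, 60, 100]);


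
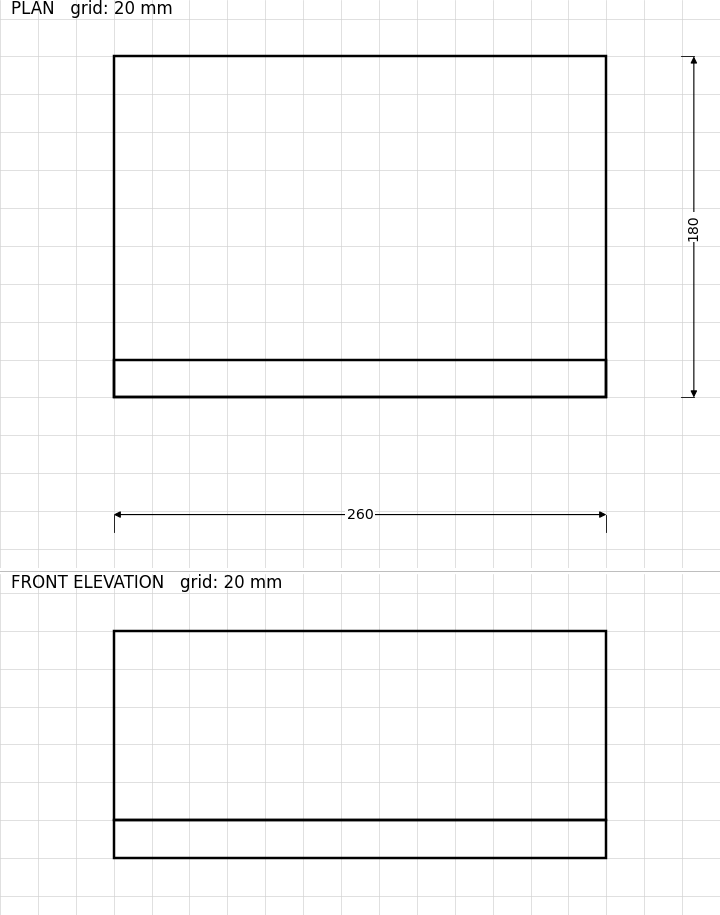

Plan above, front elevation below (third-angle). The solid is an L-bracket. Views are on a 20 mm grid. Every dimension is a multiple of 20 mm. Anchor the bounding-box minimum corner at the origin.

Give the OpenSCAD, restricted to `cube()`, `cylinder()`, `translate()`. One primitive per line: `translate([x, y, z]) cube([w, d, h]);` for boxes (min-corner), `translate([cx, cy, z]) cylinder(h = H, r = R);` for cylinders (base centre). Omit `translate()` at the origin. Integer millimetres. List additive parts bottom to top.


cube([260, 180, 20]);
translate([0, 0, 20]) cube([260, 20, 100]);
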